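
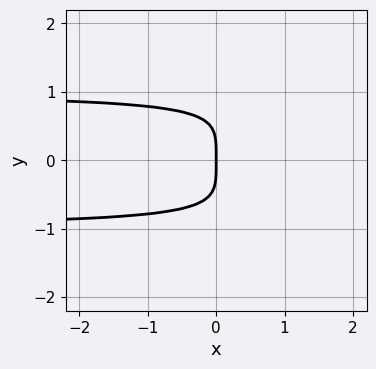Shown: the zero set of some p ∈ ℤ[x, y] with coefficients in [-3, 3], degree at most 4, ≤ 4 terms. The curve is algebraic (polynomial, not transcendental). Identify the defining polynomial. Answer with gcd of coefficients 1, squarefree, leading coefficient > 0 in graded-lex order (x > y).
y^4 - x*y^2 + x

First, the degree is 4 — a generic line meets the curve in up to 4 points.
Then, symmetries: mirror symmetry y ↦ −y ⇒ only even powers of y.
Next, against the integer gridlines: one y-axis crossing is at y = 0; it crosses the x-axis at the gridline x = 0.
Finally, solving for integer coefficients yields p as stated.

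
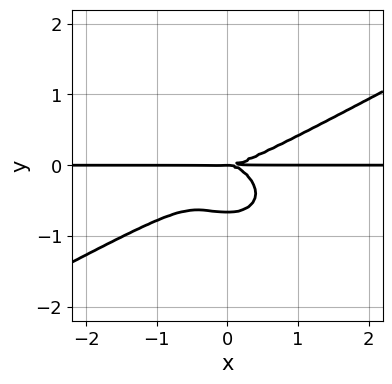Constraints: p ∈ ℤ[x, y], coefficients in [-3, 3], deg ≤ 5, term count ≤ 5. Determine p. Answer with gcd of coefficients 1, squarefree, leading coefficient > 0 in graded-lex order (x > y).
1. Degree: a generic line meets the curve in up to 4 points, so deg p = 4.
2. Checking where it meets the axes: the visible x-axis segment lies entirely on the curve; it meets the y-axis at y = 0 (among the integer gridlines).
3. Fitting integer coefficients to these (and the overall shape) gives p.

x^3*y - x^2*y^2 - 3*y^4 - 2*y^3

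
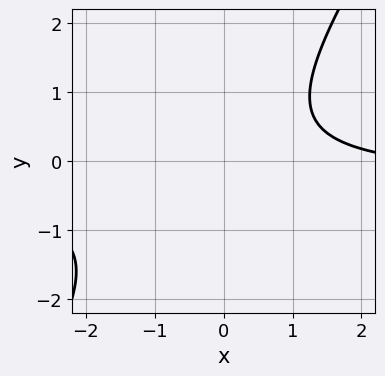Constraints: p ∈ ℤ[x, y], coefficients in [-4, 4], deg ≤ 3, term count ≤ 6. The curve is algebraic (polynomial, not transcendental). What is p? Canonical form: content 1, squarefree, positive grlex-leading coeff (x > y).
(a) deg p = 2. No degree-1 curve has this shape.
(b) From the visible intercepts: it misses every integer gridline on the x-axis; it misses every integer gridline on the y-axis.
(c) Fitting integer coefficients to these (and the overall shape) gives p.

3*x*y - 2*y^2 + x - 3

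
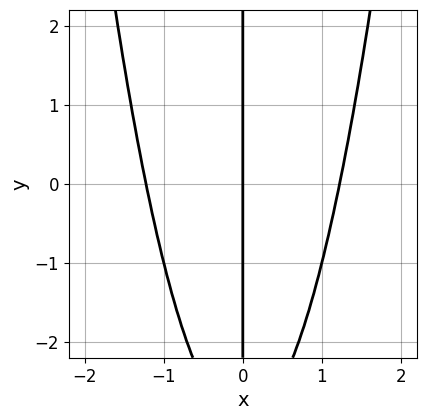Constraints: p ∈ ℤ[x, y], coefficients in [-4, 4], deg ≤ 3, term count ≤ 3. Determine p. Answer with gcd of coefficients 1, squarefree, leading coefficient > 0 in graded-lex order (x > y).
2*x^3 - x*y - 3*x

(a) deg p = 3. No degree-2 curve has this shape.
(b) Against the integer gridlines: one x-axis crossing is at x = 0; the visible y-axis segment lies entirely on the curve.
(c) Matching integer coefficients to the picture gives p.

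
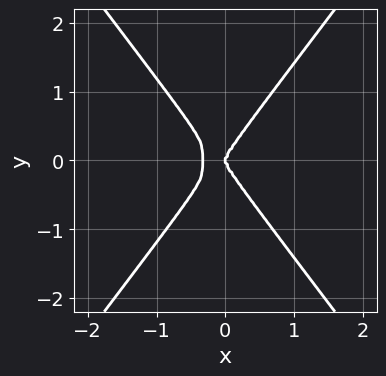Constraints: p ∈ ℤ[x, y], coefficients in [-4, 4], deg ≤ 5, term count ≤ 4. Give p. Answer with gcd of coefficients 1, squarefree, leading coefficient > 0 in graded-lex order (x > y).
(a) deg p = 4. A generic line meets the curve in up to 4 points.
(b) Symmetries: the y ↦ −y reflection is a symmetry, so y appears only in even powers.
(c) Checking where it meets the axes: it crosses the x-axis at the gridline x = 0; it meets the y-axis at y = 0 (among the integer gridlines).
(d) Together with the visible shape, these determine p as stated.

3*x^4 - y^4 + x^3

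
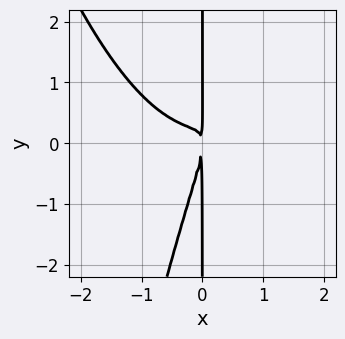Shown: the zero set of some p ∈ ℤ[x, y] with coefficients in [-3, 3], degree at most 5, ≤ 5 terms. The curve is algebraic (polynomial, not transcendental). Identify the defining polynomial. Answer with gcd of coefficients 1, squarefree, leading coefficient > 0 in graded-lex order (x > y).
2*x^4 - 3*x^2*y + x*y^2 + x^2

First, the degree is 4 — a generic line meets the curve in up to 4 points.
Next, from the axis intercepts and sections: every point of the y-axis in the box is on the curve.
Finally, together with the visible shape, these determine p as stated.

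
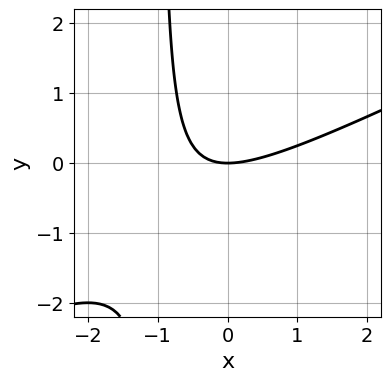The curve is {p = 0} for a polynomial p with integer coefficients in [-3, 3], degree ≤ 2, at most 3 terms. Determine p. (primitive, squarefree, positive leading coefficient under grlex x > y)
x^2 - 2*x*y - 2*y

First, the degree is 2 — a generic line meets the curve in up to 2 points.
Then, from the visible intercepts: one y-axis crossing is at y = 0; it crosses the x-axis at the gridline x = 0.
Finally, matching integer coefficients to the picture gives p.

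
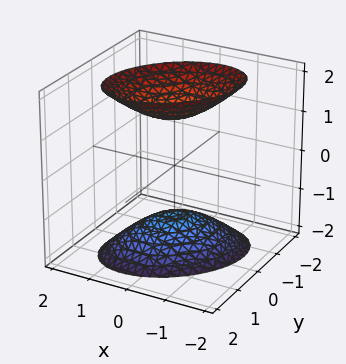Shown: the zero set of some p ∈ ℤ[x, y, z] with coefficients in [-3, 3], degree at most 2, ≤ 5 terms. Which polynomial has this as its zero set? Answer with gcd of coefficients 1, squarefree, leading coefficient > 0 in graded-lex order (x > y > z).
3*x^2 - 2*x*y + 3*y^2 - 2*z^2 + 3

The picture has 2 separate pieces.
deg p = 2.
From the axis intercepts and sections: the surface avoids every integer x-axis point in the box; it misses every integer gridline on the y-axis.
Together with the visible shape, these determine p as stated.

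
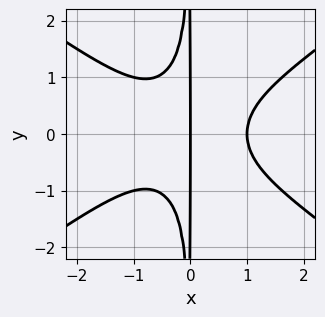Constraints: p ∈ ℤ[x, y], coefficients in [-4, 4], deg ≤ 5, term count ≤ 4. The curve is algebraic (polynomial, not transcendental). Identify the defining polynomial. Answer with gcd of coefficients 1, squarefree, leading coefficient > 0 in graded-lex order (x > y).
deg p = 4.
Symmetries: it's symmetric under y → −y, forcing even powers of y.
Observable constraints: the visible y-axis segment lies entirely on the curve; the x-axis gridline crossings are at x ∈ {0, 1}.
These observations pin down the coefficients.

x^4 - 2*x^2*y^2 - x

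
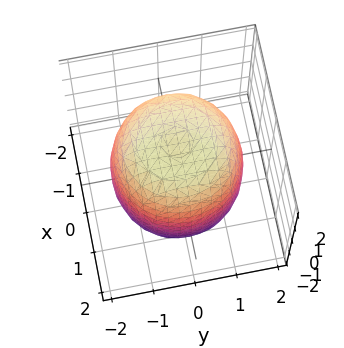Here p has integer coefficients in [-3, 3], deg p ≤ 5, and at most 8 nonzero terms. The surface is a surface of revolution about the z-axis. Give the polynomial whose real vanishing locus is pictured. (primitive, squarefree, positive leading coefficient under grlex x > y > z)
(a) Degree: the shape is more complex than any degree-3 surface, so deg p = 4.
(b) By symmetry, the surface is invariant under rotation about z: p = q(x² + y², z).
(c) Checking where it meets the axes: a circular section at z = -1 has radius between 1 and 2.
(d) Matching integer coefficients to the picture gives p.

x^4 + 2*x^2*y^2 + y^4 - x^2 - y^2 + z^2 - 3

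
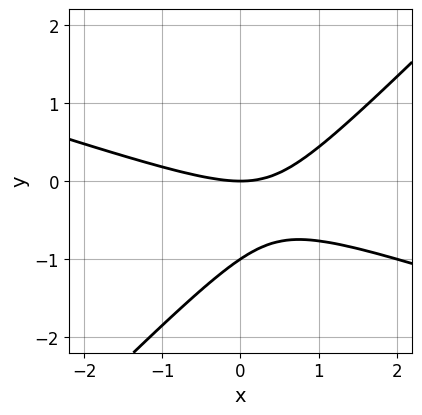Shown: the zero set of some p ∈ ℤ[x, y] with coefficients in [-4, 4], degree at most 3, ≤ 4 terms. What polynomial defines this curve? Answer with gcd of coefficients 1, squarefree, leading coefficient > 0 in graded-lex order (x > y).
1. deg p = 2. A generic line meets the curve in up to 2 points.
2. Against the integer gridlines: it meets the x-axis at x = 0 (among the integer gridlines); among the integer gridlines, it crosses the y-axis at y ∈ {-1, 0}.
3. These observations pin down the coefficients.

x^2 + 2*x*y - 3*y^2 - 3*y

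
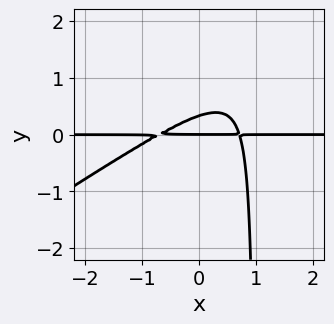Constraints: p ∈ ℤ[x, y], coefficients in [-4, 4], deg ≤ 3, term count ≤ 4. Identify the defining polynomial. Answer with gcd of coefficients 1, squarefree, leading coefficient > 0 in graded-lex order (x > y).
(a) Degree: a generic line meets the curve in up to 3 points, so deg p = 3.
(b) Observable constraints: it meets the y-axis at y = 0 (among the integer gridlines); the visible x-axis segment lies entirely on the curve.
(c) These observations pin down the coefficients.

2*x^2*y - 3*x*y^2 + 3*y^2 - y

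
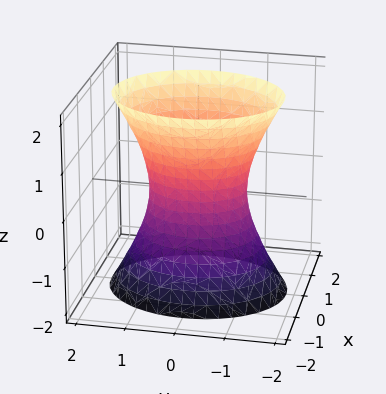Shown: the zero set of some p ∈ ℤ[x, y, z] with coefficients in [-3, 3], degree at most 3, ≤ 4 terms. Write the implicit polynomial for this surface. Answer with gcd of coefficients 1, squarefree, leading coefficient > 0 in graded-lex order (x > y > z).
3*x^2 + 2*y^2 - z^2 - 2

1. deg p = 2.
2. Symmetries: mirror symmetry z ↦ −z ⇒ only even powers of z; mirror symmetry y ↦ −y ⇒ only even powers of y; it's symmetric under x → −x, forcing even powers of x.
3. From the axis intercepts and sections: among the integer gridlines, it crosses the y-axis at y ∈ {-1, 1}; it misses every integer gridline on the z-axis.
4. Together with the visible shape, these determine p as stated.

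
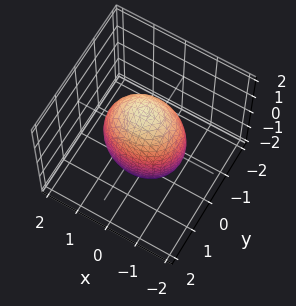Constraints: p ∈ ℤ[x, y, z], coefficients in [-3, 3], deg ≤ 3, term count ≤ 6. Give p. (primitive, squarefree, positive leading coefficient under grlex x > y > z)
2*x^2 + 3*y^2 + z^2 - 3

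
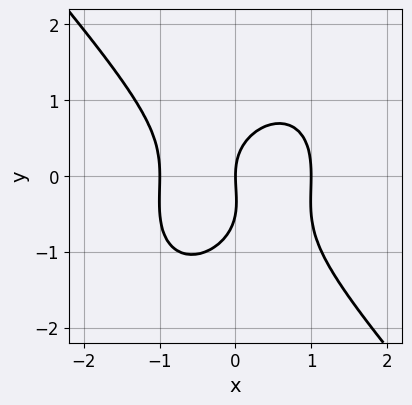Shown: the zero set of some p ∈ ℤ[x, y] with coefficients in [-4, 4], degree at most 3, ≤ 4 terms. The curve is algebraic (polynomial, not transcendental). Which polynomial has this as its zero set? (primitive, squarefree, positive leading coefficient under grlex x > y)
Degree: no degree-2 curve has this shape, so deg p = 3.
From the visible intercepts: among the integer gridlines, it crosses the x-axis at x ∈ {-1, 0, 1}; it meets the y-axis at y = 0 (among the integer gridlines).
Together with the visible shape, these determine p as stated.

3*x^3 + 2*y^3 + y^2 - 3*x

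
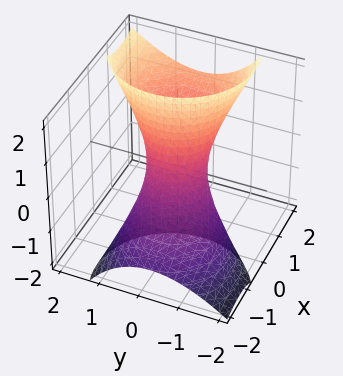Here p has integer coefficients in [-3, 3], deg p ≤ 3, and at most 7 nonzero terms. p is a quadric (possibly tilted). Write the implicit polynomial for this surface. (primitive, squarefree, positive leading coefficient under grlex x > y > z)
2*x^2 - 3*x*z + 2*y^2 - y*z - 1

1. The degree is 2 — the shape is more complex than any degree-1 surface.
2. Against the integer gridlines: it misses every integer gridline on the z-axis.
3. Putting this together gives p.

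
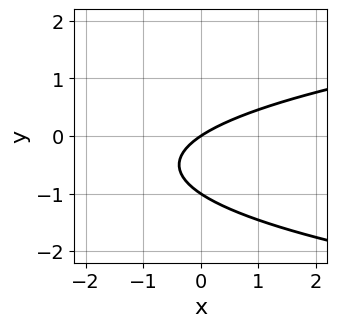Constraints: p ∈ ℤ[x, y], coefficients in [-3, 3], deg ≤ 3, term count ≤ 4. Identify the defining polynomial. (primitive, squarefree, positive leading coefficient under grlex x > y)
3*y^2 - 2*x + 3*y

1. Degree: a generic line meets the curve in up to 2 points, so deg p = 2.
2. Checking where it meets the axes: the y-axis gridline crossings are at y ∈ {-1, 0}; one x-axis crossing is at x = 0.
3. Solving for integer coefficients yields p as stated.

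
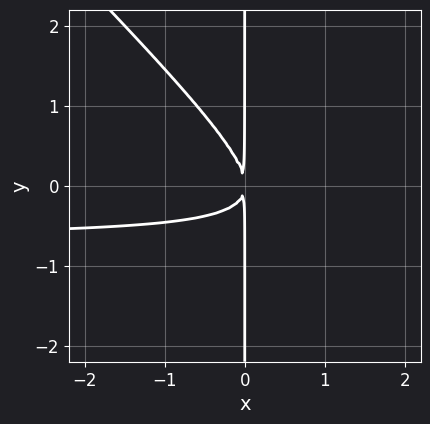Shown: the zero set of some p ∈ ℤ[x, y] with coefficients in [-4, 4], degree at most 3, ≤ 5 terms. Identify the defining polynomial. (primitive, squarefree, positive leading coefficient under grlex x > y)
First, degree: no degree-2 curve has this shape, so deg p = 3.
Then, against the integer gridlines: every point of the y-axis in the box is on the curve.
Finally, putting this together gives p.

3*x^2*y + 3*x*y^2 + 2*x^2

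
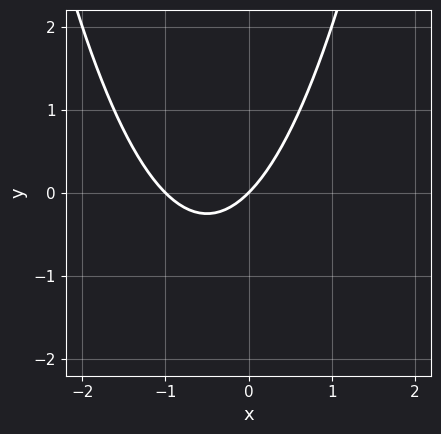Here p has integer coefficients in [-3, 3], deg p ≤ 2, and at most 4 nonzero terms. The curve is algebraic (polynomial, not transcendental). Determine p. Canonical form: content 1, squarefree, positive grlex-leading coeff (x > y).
1. Degree: a generic line meets the curve in up to 2 points, so deg p = 2.
2. Against the integer gridlines: the x-axis gridline crossings are at x ∈ {-1, 0}; it meets the y-axis at y = 0 (among the integer gridlines).
3. Matching integer coefficients to the picture gives p.

x^2 + x - y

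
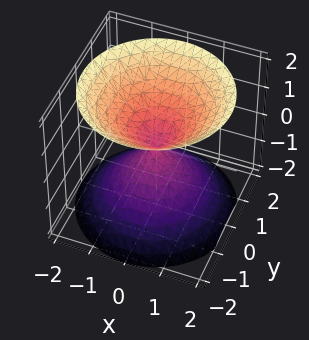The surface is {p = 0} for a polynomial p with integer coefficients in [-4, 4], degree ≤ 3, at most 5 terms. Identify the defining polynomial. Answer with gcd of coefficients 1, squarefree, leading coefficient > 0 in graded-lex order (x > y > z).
x^2 + y^2 - z^2

1. The picture has 2 separate pieces. They look like related sheets of one shape, so recover p as a whole.
2. deg p = 2. Two nappes meeting at a single point; a quadric.
3. Symmetries: it's symmetric under z → −z, forcing even powers of z; every cross-section ⟂ z is a circle, so x, y appear only via x² + y².
4. Checking where it meets the axes: one y-axis crossing is at y = 0; a circular section at z = 1 has radius exactly 1.
5. Together with the visible shape, these determine p as stated.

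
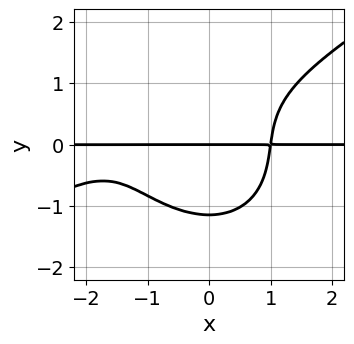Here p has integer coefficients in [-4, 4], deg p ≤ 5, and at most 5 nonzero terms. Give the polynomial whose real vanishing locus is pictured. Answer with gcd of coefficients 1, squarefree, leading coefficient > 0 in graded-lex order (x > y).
x^3*y - x^2*y^2 - 2*y^4 + 2*x^2*y - 3*y

(a) The degree is 4 — no degree-3 curve has this shape.
(b) Observable constraints: every point of the x-axis in the box is on the curve; one y-axis crossing is at y = 0.
(c) These observations pin down the coefficients.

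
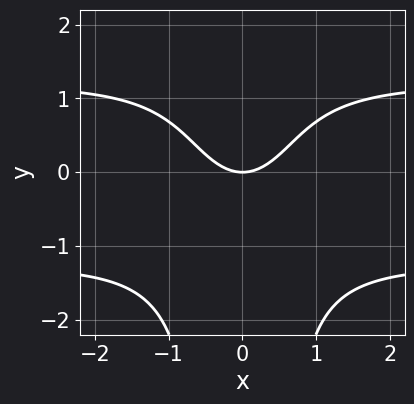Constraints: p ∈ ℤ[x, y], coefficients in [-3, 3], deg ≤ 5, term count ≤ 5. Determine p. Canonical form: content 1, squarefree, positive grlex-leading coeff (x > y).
1. The degree is 4 — a generic line meets the curve in up to 4 points.
2. Symmetries: the x ↦ −x reflection is a symmetry, so x appears only in even powers.
3. From the axis intercepts and sections: one x-axis crossing is at x = 0; it crosses the y-axis at the gridline y = 0.
4. These observations pin down the coefficients.

2*x^2*y^2 - 3*x^2 + 3*y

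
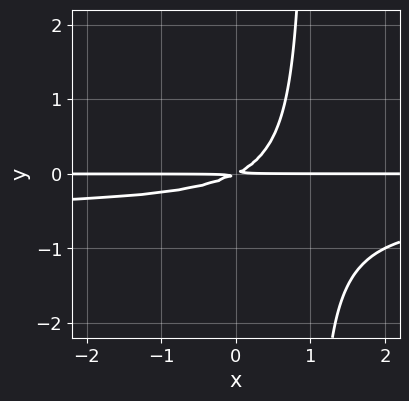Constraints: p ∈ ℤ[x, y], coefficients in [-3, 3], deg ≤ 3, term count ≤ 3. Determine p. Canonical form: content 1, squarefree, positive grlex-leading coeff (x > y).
1. Degree: a generic line meets the curve in up to 3 points, so deg p = 3.
2. From the visible intercepts: every point of the x-axis in the box is on the curve.
3. The integer polynomial consistent with all of this is the stated p.

2*x*y^2 + x*y - 2*y^2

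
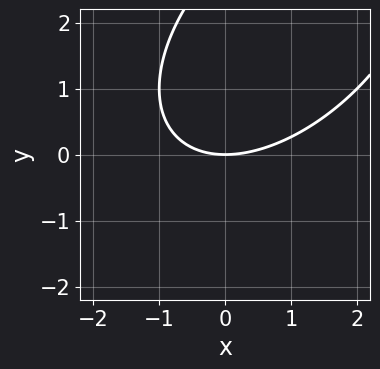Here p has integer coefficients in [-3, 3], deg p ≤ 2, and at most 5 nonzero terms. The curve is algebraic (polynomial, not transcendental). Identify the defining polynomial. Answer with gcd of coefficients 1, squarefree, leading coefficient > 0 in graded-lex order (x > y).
x^2 - x*y + y^2 - 3*y

1. Degree: the shape is more complex than any degree-1 curve, so deg p = 2.
2. Reading off the gridlines: one y-axis crossing is at y = 0; it crosses the x-axis at the gridline x = 0.
3. Fitting integer coefficients to these (and the overall shape) gives p.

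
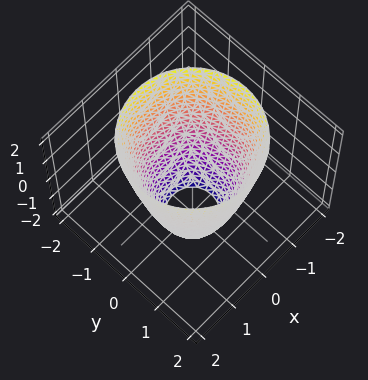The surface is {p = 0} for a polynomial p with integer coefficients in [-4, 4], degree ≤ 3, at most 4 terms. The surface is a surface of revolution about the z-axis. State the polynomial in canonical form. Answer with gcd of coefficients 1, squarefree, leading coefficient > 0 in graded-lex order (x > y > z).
2*x^2 + 2*y^2 - z - 3

The degree is 2 — a generic line meets the surface in up to 2 points.
By symmetry, every cross-section ⟂ z is a circle, so x, y appear only via x² + y².
Checking where it meets the axes: the surface avoids every integer z-axis point in the box; a circular section at z = -1 has radius exactly 1.
Together with the visible shape, these determine p as stated.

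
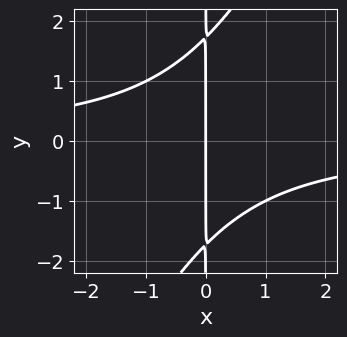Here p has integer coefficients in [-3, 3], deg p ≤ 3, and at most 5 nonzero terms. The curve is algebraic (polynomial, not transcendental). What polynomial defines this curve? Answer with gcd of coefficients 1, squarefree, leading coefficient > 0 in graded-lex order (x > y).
First, deg p = 3. The shape is more complex than any degree-2 curve.
Next, observable constraints: every point of the y-axis in the box is on the curve; it crosses the x-axis at the gridline x = 0.
Finally, matching integer coefficients to the picture gives p.

2*x^2*y - x*y^2 + 3*x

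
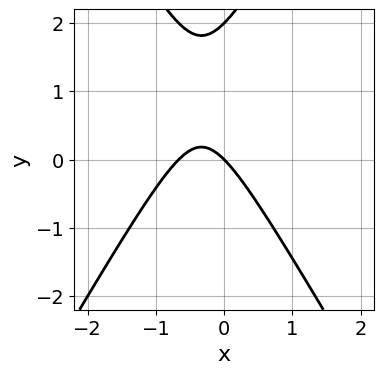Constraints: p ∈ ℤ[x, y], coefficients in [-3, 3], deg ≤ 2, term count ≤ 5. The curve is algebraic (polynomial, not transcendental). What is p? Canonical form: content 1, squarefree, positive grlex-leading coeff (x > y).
deg p = 2.
From the visible intercepts: one x-axis crossing is at x = 0; the y-axis gridline crossings are at y ∈ {0, 2}.
Solving for integer coefficients yields p as stated.

3*x^2 - y^2 + 2*x + 2*y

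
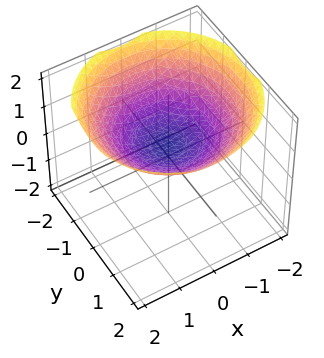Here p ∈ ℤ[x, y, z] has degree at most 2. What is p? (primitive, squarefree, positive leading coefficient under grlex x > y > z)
(a) deg p = 2. The shape is more complex than any degree-1 surface.
(b) Symmetries: the surface is invariant under rotation about z: p = q(x² + y², z).
(c) Observable constraints: no y-intercept at any integer in the box; a circular section at z = 1 has radius between 1 and 2.
(d) Fitting integer coefficients to these (and the overall shape) gives p.

x^2 + y^2 - 3*z + 1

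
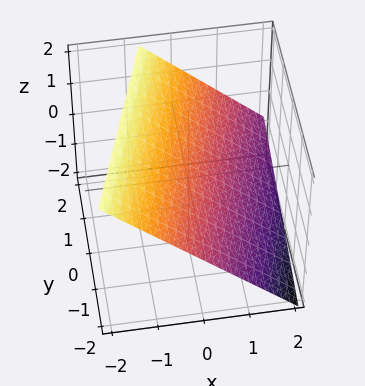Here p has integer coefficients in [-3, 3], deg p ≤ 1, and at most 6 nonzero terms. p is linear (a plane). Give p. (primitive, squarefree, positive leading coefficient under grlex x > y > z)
Degree: the surface is flat (a plane), so deg p = 1.
From the visible intercepts: one y-axis crossing is at y = -2.
Fitting integer coefficients to these (and the overall shape) gives p.

3*x - y + 3*z - 2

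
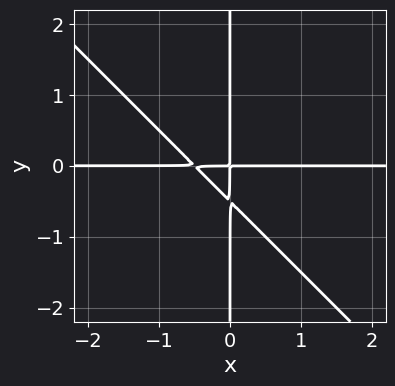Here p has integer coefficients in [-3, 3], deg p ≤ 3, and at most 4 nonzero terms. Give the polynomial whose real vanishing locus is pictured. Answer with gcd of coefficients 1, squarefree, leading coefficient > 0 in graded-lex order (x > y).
(a) deg p = 3. The shape is more complex than any degree-2 curve.
(b) From the visible intercepts: the visible y-axis segment lies entirely on the curve; the visible x-axis segment lies entirely on the curve.
(c) Solving for integer coefficients yields p as stated.

2*x^2*y + 2*x*y^2 + x*y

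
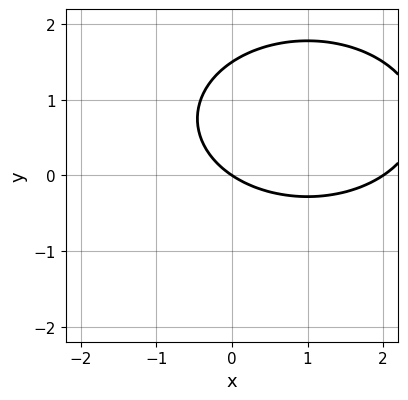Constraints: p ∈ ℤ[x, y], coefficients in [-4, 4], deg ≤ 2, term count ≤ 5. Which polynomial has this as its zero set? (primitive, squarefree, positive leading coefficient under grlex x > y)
x^2 + 2*y^2 - 2*x - 3*y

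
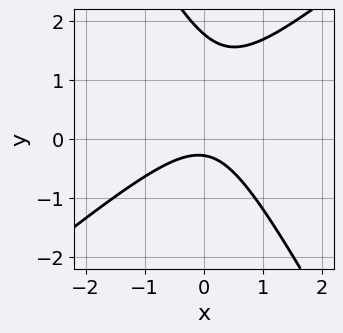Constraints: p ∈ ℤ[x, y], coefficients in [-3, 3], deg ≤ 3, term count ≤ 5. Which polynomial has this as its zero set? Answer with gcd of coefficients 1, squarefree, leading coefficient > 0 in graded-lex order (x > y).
3*x^2 - 2*x*y - 2*y^2 + 3*y + 1

First, degree: no degree-1 curve has this shape, so deg p = 2.
Next, from the visible intercepts: no x-intercept at any integer in the box.
Finally, matching integer coefficients to the picture gives p.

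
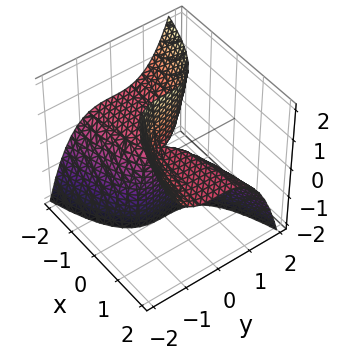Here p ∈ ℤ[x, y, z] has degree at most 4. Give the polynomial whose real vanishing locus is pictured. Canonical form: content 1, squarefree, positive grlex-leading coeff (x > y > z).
First, deg p = 3. A generic line meets the surface in up to 3 points.
Then, against the integer gridlines: it meets the y-axis at y = 0 (among the integer gridlines); one x-axis crossing is at x = 0; every point of the z-axis in the box is on the surface.
Finally, the integer polynomial consistent with all of this is the stated p.

2*y^3 + 3*x*z - x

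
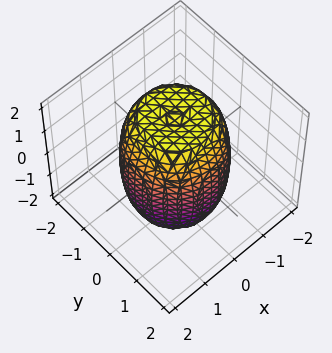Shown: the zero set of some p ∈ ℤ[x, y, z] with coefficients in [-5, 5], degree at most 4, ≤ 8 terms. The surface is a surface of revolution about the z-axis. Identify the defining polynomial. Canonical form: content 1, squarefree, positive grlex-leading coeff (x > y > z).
Degree: a generic line meets the surface in up to 4 points, so deg p = 4.
Symmetries: rotational symmetry about the z-axis ⇒ p depends on x, y only through x² + y².
Against the integer gridlines: a circular section at z = 0 has radius between 1 and 2.
Solving for integer coefficients yields p as stated.

2*x^4 + 4*x^2*y^2 + 2*y^4 - 2*x^2 - 2*y^2 + z^2 - 3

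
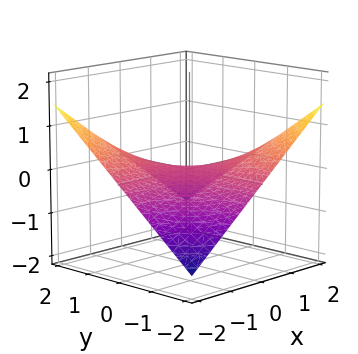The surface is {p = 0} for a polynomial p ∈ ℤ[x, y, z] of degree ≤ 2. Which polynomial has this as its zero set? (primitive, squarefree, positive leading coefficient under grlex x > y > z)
1. Degree: a saddle surface; a quadric, so deg p = 2.
2. Reading off the gridlines: the visible x-axis segment lies entirely on the surface; one z-axis crossing is at z = 0; the visible y-axis segment lies entirely on the surface.
3. The integer polynomial consistent with all of this is the stated p.

x*y + 3*z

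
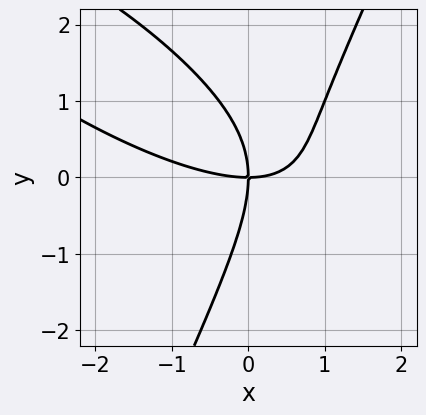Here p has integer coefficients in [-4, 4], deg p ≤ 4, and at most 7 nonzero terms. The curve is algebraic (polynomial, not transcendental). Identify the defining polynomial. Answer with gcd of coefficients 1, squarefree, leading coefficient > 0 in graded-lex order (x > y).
(a) deg p = 3. No degree-2 curve has this shape.
(b) Checking where it meets the axes: it meets the x-axis at x = 0 (among the integer gridlines); it meets the y-axis at y = 0 (among the integer gridlines).
(c) Matching integer coefficients to the picture gives p.

x^3 + 2*x^2*y + x*y^2 - y^3 - 3*x*y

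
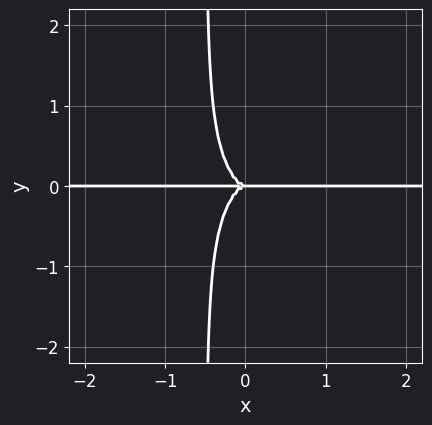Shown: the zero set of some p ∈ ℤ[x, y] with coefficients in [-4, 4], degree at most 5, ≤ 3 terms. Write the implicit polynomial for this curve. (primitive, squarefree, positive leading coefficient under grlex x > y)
deg p = 4. The shape is more complex than any degree-3 curve.
From the axis intercepts and sections: one y-axis crossing is at y = 0; the visible x-axis segment lies entirely on the curve.
These observations pin down the coefficients.

3*x^3*y + 2*x*y^3 + y^3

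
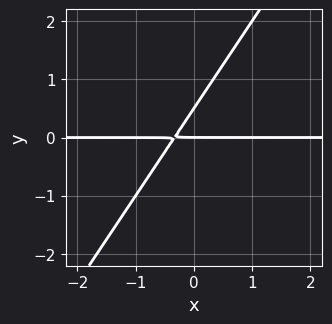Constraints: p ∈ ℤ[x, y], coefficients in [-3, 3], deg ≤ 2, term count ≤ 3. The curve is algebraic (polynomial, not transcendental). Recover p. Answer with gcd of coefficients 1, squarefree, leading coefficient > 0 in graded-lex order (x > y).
Degree: a generic line meets the curve in up to 2 points, so deg p = 2.
Checking where it meets the axes: one y-axis crossing is at y = 0; every point of the x-axis in the box is on the curve.
These observations pin down the coefficients.

3*x*y - 2*y^2 + y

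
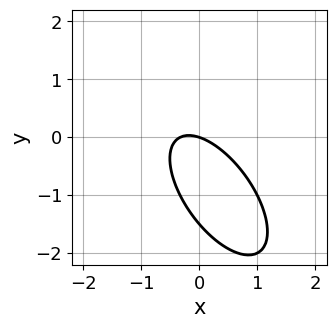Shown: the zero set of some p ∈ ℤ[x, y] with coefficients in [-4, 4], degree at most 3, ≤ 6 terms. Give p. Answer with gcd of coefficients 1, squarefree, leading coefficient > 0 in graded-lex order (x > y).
1. The degree is 2 — no degree-1 curve has this shape.
2. Reading off the gridlines: it meets the y-axis at y = 0 (among the integer gridlines); one x-axis crossing is at x = 0.
3. Putting this together gives p.

3*x^2 + 3*x*y + 2*y^2 + x + 3*y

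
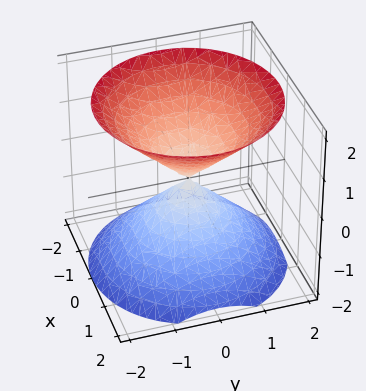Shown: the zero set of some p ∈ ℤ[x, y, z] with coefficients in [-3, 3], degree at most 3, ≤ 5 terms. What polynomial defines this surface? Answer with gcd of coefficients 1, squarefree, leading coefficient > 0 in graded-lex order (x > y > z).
The picture has 2 separate pieces. They look like related sheets of one shape, so recover p as a whole.
deg p = 2. Two nappes meeting at a single point; a quadric.
Symmetries: the surface is invariant under rotation about z: p = q(x² + y², z); it's symmetric under z → −z, forcing even powers of z.
From the visible intercepts: one z-axis crossing is at z = 0; it crosses the y-axis at the gridline y = 0.
The integer polynomial consistent with all of this is the stated p.

x^2 + y^2 - z^2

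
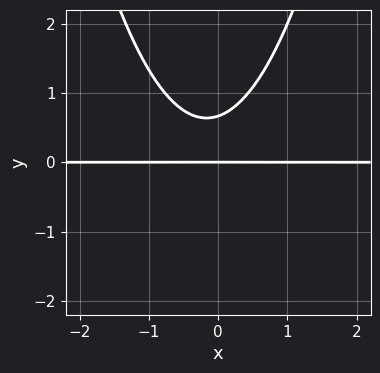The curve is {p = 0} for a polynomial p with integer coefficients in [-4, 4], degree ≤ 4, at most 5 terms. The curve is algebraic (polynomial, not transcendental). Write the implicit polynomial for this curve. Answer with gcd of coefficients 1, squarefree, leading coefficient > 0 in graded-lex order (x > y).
The degree is 3 — no degree-2 curve has this shape.
Checking where it meets the axes: the visible x-axis segment lies entirely on the curve; it meets the y-axis at y = 0 (among the integer gridlines).
The integer polynomial consistent with all of this is the stated p.

3*x^2*y + x*y - 3*y^2 + 2*y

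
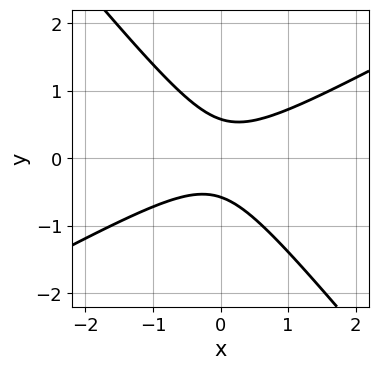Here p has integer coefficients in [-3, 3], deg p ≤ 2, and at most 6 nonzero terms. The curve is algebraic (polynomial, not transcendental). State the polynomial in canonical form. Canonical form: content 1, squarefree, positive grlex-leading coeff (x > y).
2*x^2 - 2*x*y - 3*y^2 + 1

First, deg p = 2.
Then, observable constraints: it misses every integer gridline on the x-axis.
Finally, putting this together gives p.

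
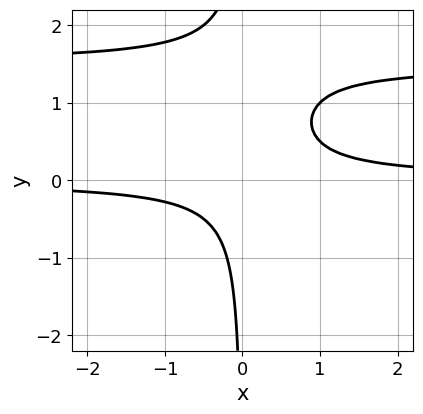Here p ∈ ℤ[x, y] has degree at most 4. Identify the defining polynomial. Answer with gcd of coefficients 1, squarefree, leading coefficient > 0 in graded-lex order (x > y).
2*x*y^2 - 3*x*y + 1

(a) deg p = 3. The shape is more complex than any degree-2 curve.
(b) Observable constraints: no y-intercept at any integer in the box; the curve avoids every integer x-axis point in the box.
(c) Assembling these constraints gives the stated polynomial.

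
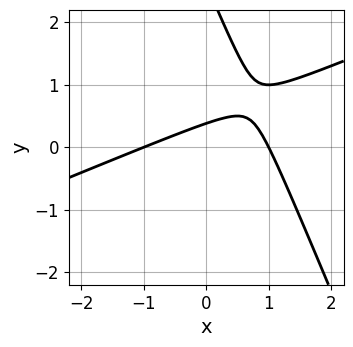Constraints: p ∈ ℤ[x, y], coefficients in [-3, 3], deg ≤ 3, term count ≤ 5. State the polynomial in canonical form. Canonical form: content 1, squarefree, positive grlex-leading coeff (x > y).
x^2 - 2*x*y - y^2 + 3*y - 1

First, deg p = 2. No degree-1 curve has this shape.
Then, checking where it meets the axes: among the integer gridlines, it crosses the x-axis at x ∈ {-1, 1}.
Finally, the integer polynomial consistent with all of this is the stated p.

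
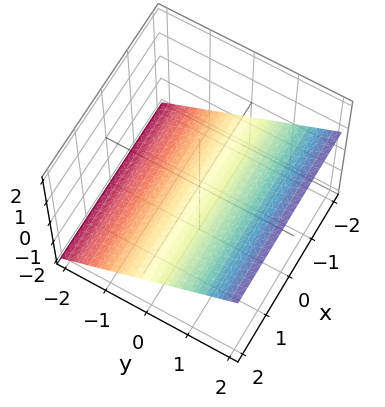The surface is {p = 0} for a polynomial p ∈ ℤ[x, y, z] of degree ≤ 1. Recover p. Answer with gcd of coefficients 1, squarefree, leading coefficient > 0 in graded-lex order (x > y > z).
2*y - 3*z - 2

First, deg p = 1. Every cross-section is a straight line — this is a plane.
Next, reading off the gridlines: the surface avoids every integer x-axis point in the box; one y-axis crossing is at y = 1.
Finally, matching integer coefficients to the picture gives p.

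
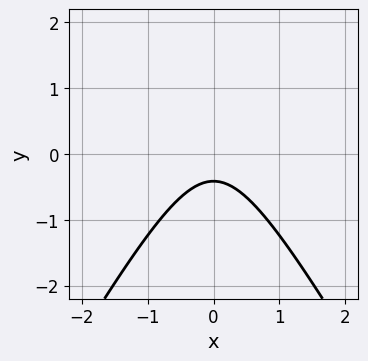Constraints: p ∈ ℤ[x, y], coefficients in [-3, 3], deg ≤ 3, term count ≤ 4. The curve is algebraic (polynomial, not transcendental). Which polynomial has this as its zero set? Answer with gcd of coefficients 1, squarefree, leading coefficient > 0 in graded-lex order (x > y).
The degree is 2 — a generic line meets the curve in up to 2 points.
Symmetries: mirror symmetry x ↦ −x ⇒ only even powers of x.
Observable constraints: no x-intercept at any integer in the box.
Solving for integer coefficients yields p as stated.

3*x^2 - y^2 + 2*y + 1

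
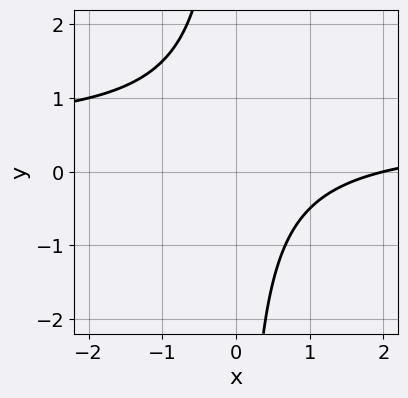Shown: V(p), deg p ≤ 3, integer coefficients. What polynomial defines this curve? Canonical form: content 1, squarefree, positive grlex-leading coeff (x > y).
First, deg p = 2. No degree-1 curve has this shape.
Next, observable constraints: one x-axis crossing is at x = 2; no y-intercept at any integer in the box.
Finally, putting this together gives p.

2*x*y - x + 2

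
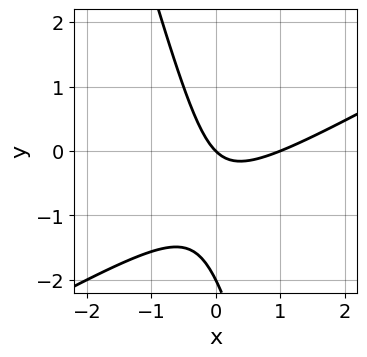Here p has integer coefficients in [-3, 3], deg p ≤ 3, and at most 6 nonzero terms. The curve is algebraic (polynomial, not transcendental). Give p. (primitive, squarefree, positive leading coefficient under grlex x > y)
1. Degree: a generic line meets the curve in up to 2 points, so deg p = 2.
2. Reading off the gridlines: the y-axis gridline crossings are at y ∈ {-2, 0}; among the integer gridlines, it crosses the x-axis at x ∈ {0, 1}.
3. Solving for integer coefficients yields p as stated.

2*x^2 - 3*x*y - y^2 - 2*x - 2*y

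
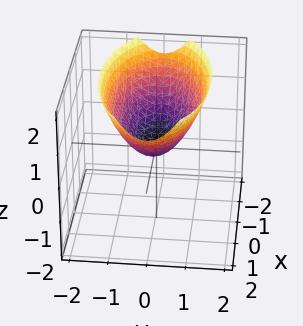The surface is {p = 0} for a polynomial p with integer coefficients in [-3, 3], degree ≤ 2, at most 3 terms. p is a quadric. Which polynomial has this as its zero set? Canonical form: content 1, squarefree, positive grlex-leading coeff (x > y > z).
x^2 + 3*y^2 - 3*z

1. deg p = 2.
2. Symmetries: mirror symmetry x ↦ −x ⇒ only even powers of x; it's symmetric under y → −y, forcing even powers of y.
3. Checking where it meets the axes: it meets the y-axis at y = 0 (among the integer gridlines); one z-axis crossing is at z = 0.
4. Matching integer coefficients to the picture gives p.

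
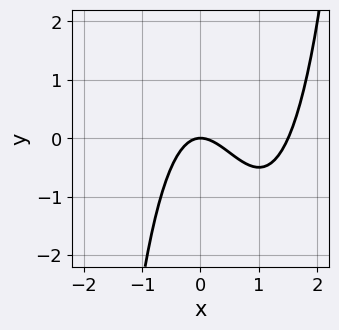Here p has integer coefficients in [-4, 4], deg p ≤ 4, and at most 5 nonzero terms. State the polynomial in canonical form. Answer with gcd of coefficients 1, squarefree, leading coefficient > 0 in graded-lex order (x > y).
1. deg p = 3. No degree-2 curve has this shape.
2. Reading off the gridlines: one y-axis crossing is at y = 0; one x-axis crossing is at x = 0.
3. Solving for integer coefficients yields p as stated.

2*x^3 - 3*x^2 - 2*y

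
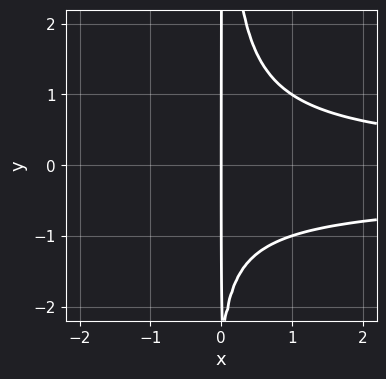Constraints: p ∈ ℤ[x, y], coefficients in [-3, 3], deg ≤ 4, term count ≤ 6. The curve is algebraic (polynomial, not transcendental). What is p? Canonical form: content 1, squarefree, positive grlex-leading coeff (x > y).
3*x^2*y^2 + x^2*y - x*y - 3*x

First, deg p = 4. No degree-3 curve has this shape.
Then, against the integer gridlines: it crosses the x-axis at the gridline x = 0; every point of the y-axis in the box is on the curve.
Finally, solving for integer coefficients yields p as stated.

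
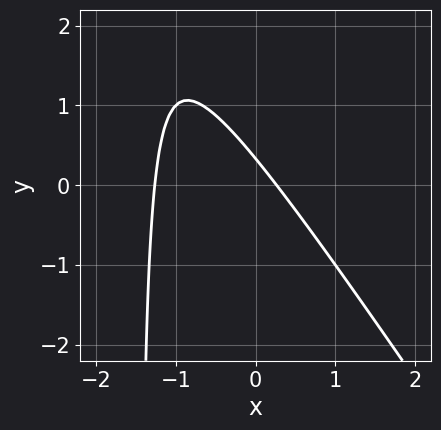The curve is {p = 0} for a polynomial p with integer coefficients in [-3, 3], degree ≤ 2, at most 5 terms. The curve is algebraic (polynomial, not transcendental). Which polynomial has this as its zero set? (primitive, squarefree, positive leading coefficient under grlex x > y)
1. Degree: a generic line meets the curve in up to 2 points, so deg p = 2.
2. The integer polynomial consistent with all of this is the stated p.

3*x^2 + 2*x*y + 3*x + 3*y - 1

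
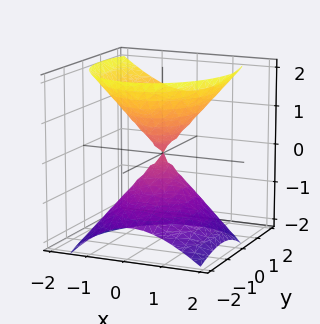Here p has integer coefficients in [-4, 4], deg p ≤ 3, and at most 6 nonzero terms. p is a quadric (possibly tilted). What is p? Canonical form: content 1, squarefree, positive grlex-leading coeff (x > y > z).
The picture has 2 separate pieces.
Degree: the shape is more complex than any degree-1 surface, so deg p = 2.
Observable constraints: one z-axis crossing is at z = 0; one y-axis crossing is at y = 0; one x-axis crossing is at x = 0.
The integer polynomial consistent with all of this is the stated p.

3*x^2 + x*z + 2*y^2 - 2*y*z - 2*z^2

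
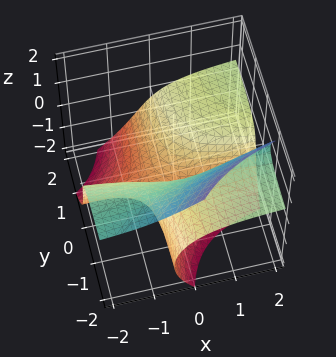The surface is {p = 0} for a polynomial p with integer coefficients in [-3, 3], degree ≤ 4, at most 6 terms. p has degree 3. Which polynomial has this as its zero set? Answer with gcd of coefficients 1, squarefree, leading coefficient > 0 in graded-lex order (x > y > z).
2*x*y*z + z^3 - 2*x*y + 2*y*z + 1

(a) deg p = 3. A generic line meets the surface in up to 3 points.
(b) Against the integer gridlines: no y-intercept at any integer in the box; it misses every integer gridline on the x-axis; it crosses the z-axis at the gridline z = -1.
(c) Fitting integer coefficients to these (and the overall shape) gives p.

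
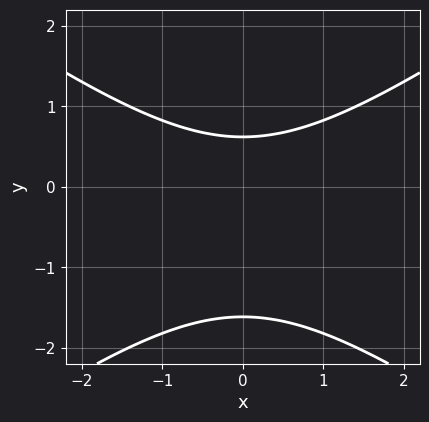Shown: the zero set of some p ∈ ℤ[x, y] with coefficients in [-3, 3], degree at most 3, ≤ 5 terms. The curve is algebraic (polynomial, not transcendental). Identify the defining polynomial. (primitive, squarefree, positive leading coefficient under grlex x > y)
x^2 - 2*y^2 - 2*y + 2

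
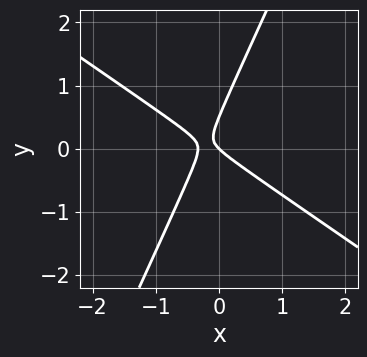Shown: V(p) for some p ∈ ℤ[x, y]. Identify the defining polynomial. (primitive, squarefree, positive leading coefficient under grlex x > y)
3*x^2 + 3*x*y - 2*y^2 + x + y

First, the degree is 2 — a generic line meets the curve in up to 2 points.
Next, against the integer gridlines: one y-axis crossing is at y = 0; one x-axis crossing is at x = 0.
Finally, assembling these constraints gives the stated polynomial.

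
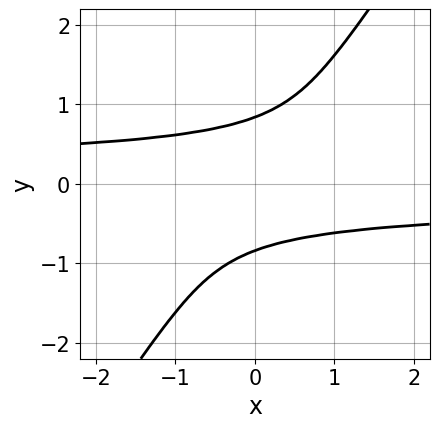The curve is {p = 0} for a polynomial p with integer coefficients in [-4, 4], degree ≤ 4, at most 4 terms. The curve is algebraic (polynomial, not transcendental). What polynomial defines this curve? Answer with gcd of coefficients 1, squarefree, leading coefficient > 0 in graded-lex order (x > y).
3*x*y^3 - 2*y^4 + 1

1. Degree: the shape is more complex than any degree-3 curve, so deg p = 4.
2. From the visible intercepts: no x-intercept at any integer in the box.
3. Together with the visible shape, these determine p as stated.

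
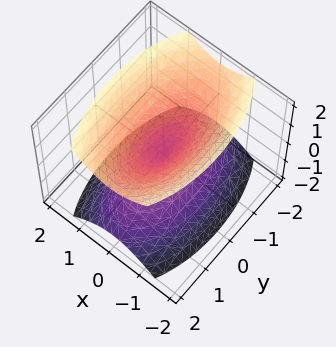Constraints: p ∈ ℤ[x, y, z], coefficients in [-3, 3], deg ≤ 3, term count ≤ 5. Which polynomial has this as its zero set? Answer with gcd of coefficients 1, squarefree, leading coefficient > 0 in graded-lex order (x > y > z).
3*x^2 + y^2 - 2*z^2

1. There are 2 components.
2. deg p = 2.
3. Symmetries: the x ↦ −x reflection is a symmetry, so x appears only in even powers; the z ↦ −z reflection is a symmetry, so z appears only in even powers; mirror symmetry y ↦ −y ⇒ only even powers of y.
4. From the visible intercepts: it meets the y-axis at y = 0 (among the integer gridlines); one z-axis crossing is at z = 0; it meets the x-axis at x = 0 (among the integer gridlines).
5. Matching integer coefficients to the picture gives p.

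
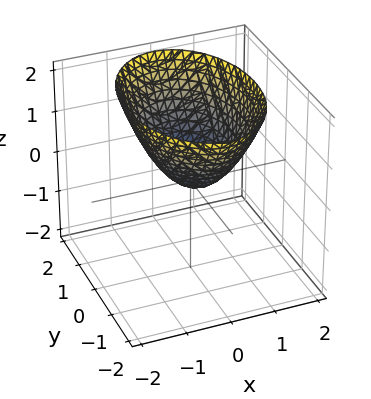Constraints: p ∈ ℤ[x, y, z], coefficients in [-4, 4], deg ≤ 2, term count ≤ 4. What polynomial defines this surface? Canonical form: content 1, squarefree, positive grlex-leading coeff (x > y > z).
1. deg p = 2. A paraboloid; a quadric.
2. Symmetries: the x ↦ −x reflection is a symmetry, so x appears only in even powers; mirror symmetry y ↦ −y ⇒ only even powers of y.
3. Observable constraints: it crosses the y-axis at the gridline y = 0; it meets the x-axis at x = 0 (among the integer gridlines); it crosses the z-axis at the gridline z = 0.
4. Assembling these constraints gives the stated polynomial.

2*x^2 + y^2 - 2*z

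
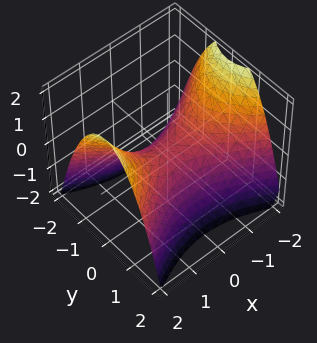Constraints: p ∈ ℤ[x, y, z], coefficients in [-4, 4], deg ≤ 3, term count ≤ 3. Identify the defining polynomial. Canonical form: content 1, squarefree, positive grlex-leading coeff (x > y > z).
First, degree: a hyperbolic paraboloid; a quadric, so deg p = 2.
Next, symmetries: the y ↦ −y reflection is a symmetry, so y appears only in even powers; the x ↦ −x reflection is a symmetry, so x appears only in even powers.
Then, from the visible intercepts: it crosses the x-axis at the gridline x = 0; it meets the z-axis at z = 0 (among the integer gridlines).
Finally, together with the visible shape, these determine p as stated.

x^2 - 2*y^2 - 2*z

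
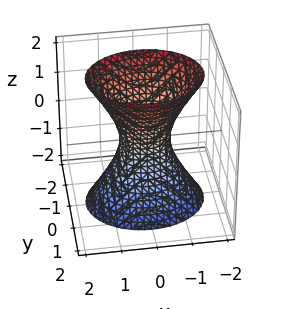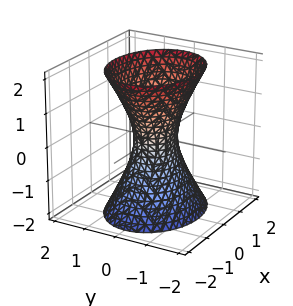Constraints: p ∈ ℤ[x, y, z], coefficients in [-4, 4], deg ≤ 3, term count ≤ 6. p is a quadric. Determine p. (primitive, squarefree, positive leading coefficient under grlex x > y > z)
2*x^2 + 3*y^2 - z^2 - 1

1. deg p = 2. One connected sheet with a waist; a quadric.
2. Symmetries: it's symmetric under x → −x, forcing even powers of x; mirror symmetry y ↦ −y ⇒ only even powers of y; mirror symmetry z ↦ −z ⇒ only even powers of z.
3. Checking where it meets the axes: no z-intercept at any integer in the box.
4. Solving for integer coefficients yields p as stated.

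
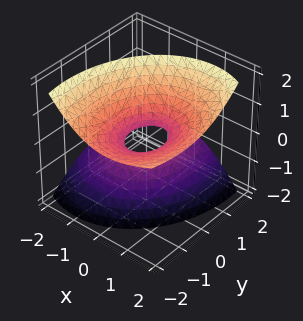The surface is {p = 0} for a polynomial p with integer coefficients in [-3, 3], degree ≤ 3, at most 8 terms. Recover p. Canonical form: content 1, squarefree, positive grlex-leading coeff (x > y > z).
3*x^2 - 3*x*z + 2*y^2 + 3*y*z - 3*z^2 - 1

deg p = 2. A generic line meets the surface in up to 2 points.
Reading off the gridlines: the surface avoids every integer z-axis point in the box.
Solving for integer coefficients yields p as stated.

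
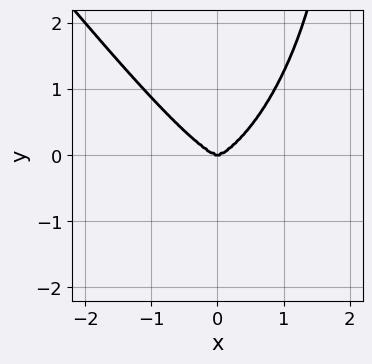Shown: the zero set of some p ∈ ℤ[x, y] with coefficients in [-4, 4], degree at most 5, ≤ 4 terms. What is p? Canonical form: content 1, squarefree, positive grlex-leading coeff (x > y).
First, deg p = 4.
Next, from the axis intercepts and sections: it crosses the x-axis at the gridline x = 0; it crosses the y-axis at the gridline y = 0.
Finally, the integer polynomial consistent with all of this is the stated p.

2*x^4 + x*y^3 - 2*y^3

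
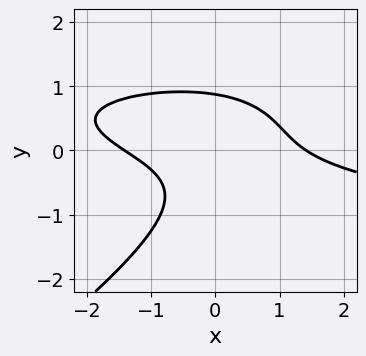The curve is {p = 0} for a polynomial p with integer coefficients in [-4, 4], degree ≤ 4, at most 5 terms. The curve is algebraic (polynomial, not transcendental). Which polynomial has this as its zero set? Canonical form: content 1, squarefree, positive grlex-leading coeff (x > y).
(a) The degree is 3 — no degree-2 curve has this shape.
(b) Solving for integer coefficients yields p as stated.

2*x*y^2 - 3*y^3 - x^2 - 3*x*y + 2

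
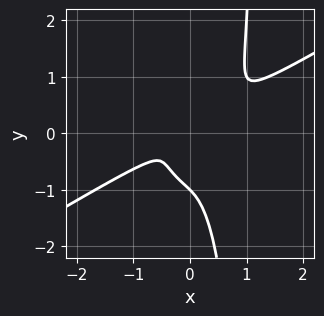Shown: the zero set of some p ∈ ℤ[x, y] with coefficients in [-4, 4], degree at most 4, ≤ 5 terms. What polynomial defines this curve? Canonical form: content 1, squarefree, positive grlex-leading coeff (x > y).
(a) deg p = 4. The shape is more complex than any degree-3 curve.
(b) From the visible intercepts: one y-axis crossing is at y = -1.
(c) Together with the visible shape, these determine p as stated.

2*x^4 - 3*x^3*y - x*y^3 + y^3 + y^2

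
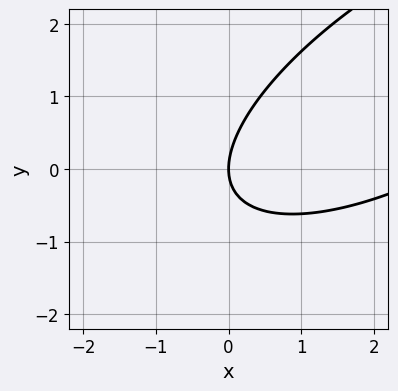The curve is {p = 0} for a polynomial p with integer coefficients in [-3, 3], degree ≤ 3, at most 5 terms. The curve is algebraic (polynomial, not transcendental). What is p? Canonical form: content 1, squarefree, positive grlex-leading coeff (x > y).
x^2 - 2*x*y + 2*y^2 - 3*x

Degree: no degree-1 curve has this shape, so deg p = 2.
Reading off the gridlines: it crosses the x-axis at the gridline x = 0; one y-axis crossing is at y = 0.
Together with the visible shape, these determine p as stated.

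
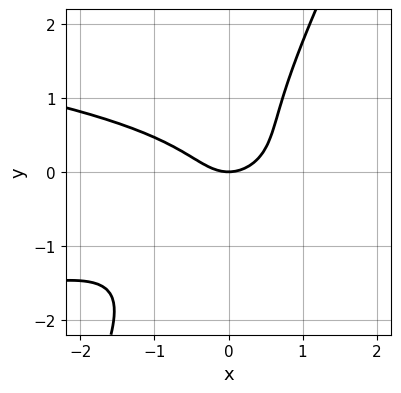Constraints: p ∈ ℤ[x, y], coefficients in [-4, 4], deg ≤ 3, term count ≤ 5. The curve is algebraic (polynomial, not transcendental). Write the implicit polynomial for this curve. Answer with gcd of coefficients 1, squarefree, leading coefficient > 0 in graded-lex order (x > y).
First, the degree is 3 — no degree-2 curve has this shape.
Next, checking where it meets the axes: it meets the x-axis at x = 0 (among the integer gridlines); it meets the y-axis at y = 0 (among the integer gridlines).
Finally, assembling these constraints gives the stated polynomial.

2*x*y^2 - y^3 + x^2 - y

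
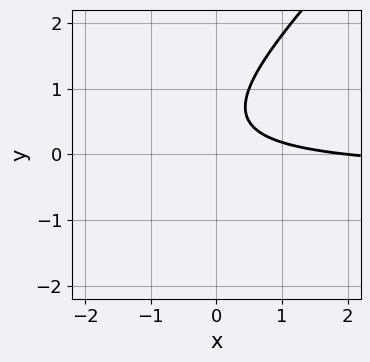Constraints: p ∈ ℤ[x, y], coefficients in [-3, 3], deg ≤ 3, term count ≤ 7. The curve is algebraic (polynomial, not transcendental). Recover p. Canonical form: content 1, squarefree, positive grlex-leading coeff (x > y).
1. The degree is 2 — the shape is more complex than any degree-1 curve.
2. Against the integer gridlines: the curve avoids every integer y-axis point in the box; one x-axis crossing is at x = 2.
3. Together with the visible shape, these determine p as stated.

3*x*y - 3*y^2 + x + 3*y - 2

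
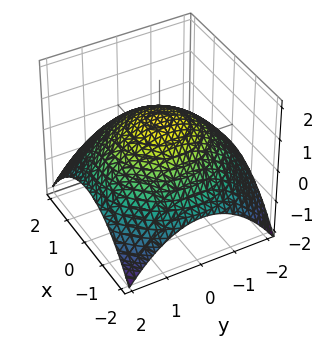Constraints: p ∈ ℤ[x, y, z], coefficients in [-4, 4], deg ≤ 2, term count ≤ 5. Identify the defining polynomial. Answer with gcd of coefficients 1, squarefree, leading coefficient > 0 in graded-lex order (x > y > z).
x^2 + y^2 + 3*z - 3

First, deg p = 2. The shape is more complex than any degree-1 surface.
Then, symmetries: rotational symmetry about the z-axis ⇒ p depends on x, y only through x² + y².
Then, from the axis intercepts and sections: a circular section at z = 0 has radius between 1 and 2; it crosses the z-axis at the gridline z = 1.
Finally, together with the visible shape, these determine p as stated.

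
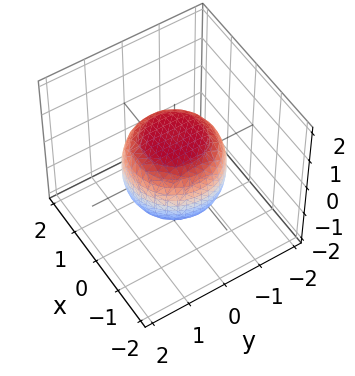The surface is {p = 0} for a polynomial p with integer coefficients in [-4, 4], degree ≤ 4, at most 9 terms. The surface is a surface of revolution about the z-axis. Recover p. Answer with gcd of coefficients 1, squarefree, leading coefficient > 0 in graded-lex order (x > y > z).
2*x^4 + 4*x^2*y^2 + 2*y^4 - x^2 - y^2 + 3*z^2 - 3

First, deg p = 4.
Then, symmetries: rotational symmetry about the z-axis ⇒ p depends on x, y only through x² + y².
Then, observable constraints: a circular section at z = -1 has radius between 0 and 1; among the integer gridlines, it crosses the z-axis at z ∈ {-1, 1}.
Finally, together with the visible shape, these determine p as stated.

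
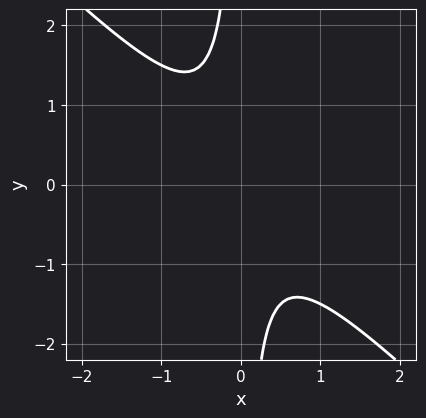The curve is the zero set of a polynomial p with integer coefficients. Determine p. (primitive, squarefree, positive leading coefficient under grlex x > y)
deg p = 2. A generic line meets the curve in up to 2 points.
Against the integer gridlines: no x-intercept at any integer in the box; it misses every integer gridline on the y-axis.
Matching integer coefficients to the picture gives p.

2*x^2 + 2*x*y + 1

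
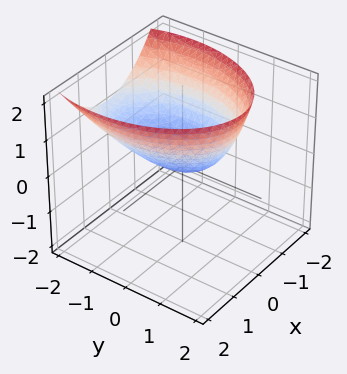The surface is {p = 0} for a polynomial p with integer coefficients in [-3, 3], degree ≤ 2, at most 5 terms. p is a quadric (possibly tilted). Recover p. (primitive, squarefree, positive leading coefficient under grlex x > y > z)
2*x^2 + y^2 + y*z - 3*z

First, the degree is 2 — the shape is more complex than any degree-1 surface.
Next, from the visible intercepts: one z-axis crossing is at z = 0; one x-axis crossing is at x = 0.
Finally, putting this together gives p.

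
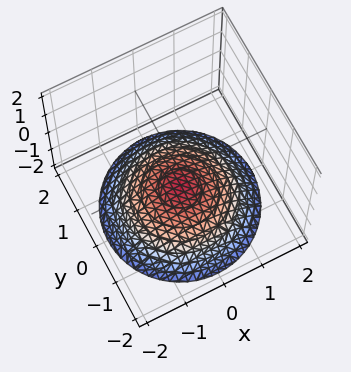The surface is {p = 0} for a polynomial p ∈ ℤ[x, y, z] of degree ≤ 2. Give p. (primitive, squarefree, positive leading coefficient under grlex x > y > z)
x^2 + y^2 + 3*z + 3

1. Degree: no degree-1 surface has this shape, so deg p = 2.
2. By symmetry, every cross-section ⟂ z is a circle, so x, y appear only via x² + y².
3. Observable constraints: the surface avoids every integer y-axis point in the box; one z-axis crossing is at z = -1; a circular section at z = -2 has radius between 1 and 2.
4. Assembling these constraints gives the stated polynomial.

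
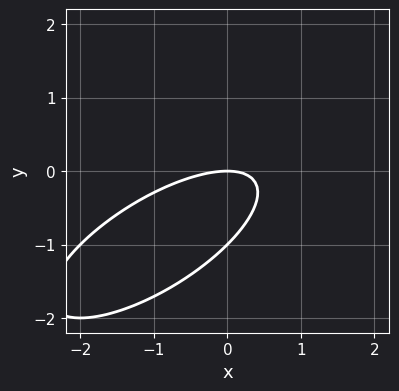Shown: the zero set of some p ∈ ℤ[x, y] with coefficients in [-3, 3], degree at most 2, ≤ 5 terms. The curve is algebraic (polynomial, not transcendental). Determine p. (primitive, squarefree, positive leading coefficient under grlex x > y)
1. Degree: a generic line meets the curve in up to 2 points, so deg p = 2.
2. Checking where it meets the axes: it crosses the x-axis at the gridline x = 0; among the integer gridlines, it crosses the y-axis at y ∈ {-1, 0}.
3. Fitting integer coefficients to these (and the overall shape) gives p.

x^2 - 2*x*y + 2*y^2 + 2*y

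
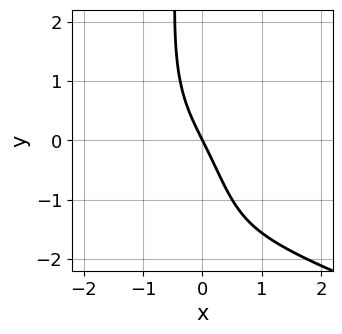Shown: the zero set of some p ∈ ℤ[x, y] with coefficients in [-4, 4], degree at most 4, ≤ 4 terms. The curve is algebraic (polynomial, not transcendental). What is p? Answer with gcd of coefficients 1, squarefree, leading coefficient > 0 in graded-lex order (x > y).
x^2*y^2 - 2*x^3 - 2*x - y

The degree is 4 — no degree-3 curve has this shape.
Reading off the gridlines: one y-axis crossing is at y = 0; it meets the x-axis at x = 0 (among the integer gridlines).
Matching integer coefficients to the picture gives p.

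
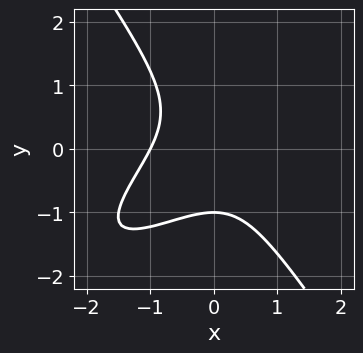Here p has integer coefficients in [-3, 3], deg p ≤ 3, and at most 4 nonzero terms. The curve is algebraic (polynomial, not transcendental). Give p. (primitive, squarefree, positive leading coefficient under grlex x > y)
2*x^3 - 3*x^2*y + 2*y^3 + 2

First, deg p = 3. A generic line meets the curve in up to 3 points.
Then, observable constraints: it meets the y-axis at y = -1 (among the integer gridlines); it crosses the x-axis at the gridline x = -1.
Finally, together with the visible shape, these determine p as stated.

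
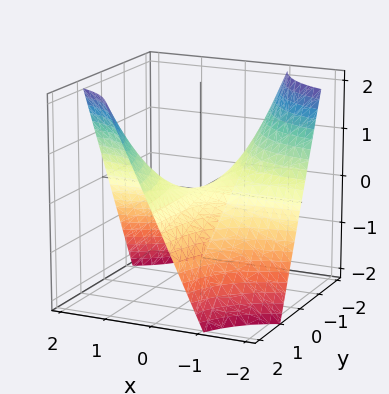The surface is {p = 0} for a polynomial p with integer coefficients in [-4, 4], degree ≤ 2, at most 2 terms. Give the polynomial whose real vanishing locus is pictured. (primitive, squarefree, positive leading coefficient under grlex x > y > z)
x*y - z

deg p = 2. A saddle surface; a quadric.
Against the integer gridlines: every point of the y-axis in the box is on the surface; the visible x-axis segment lies entirely on the surface; one z-axis crossing is at z = 0.
The integer polynomial consistent with all of this is the stated p.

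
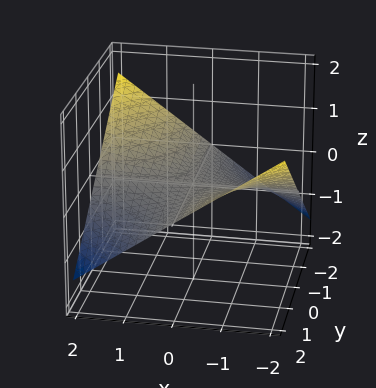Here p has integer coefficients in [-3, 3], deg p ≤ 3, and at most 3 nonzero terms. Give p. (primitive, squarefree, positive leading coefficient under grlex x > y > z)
(a) Degree: a hyperbolic paraboloid; a quadric, so deg p = 2.
(b) Observable constraints: one z-axis crossing is at z = 0; every point of the y-axis in the box is on the surface; every point of the x-axis in the box is on the surface.
(c) Matching integer coefficients to the picture gives p.

x*y + 3*z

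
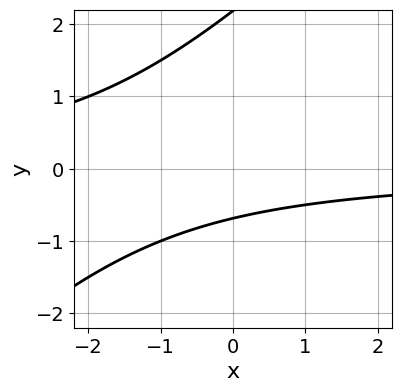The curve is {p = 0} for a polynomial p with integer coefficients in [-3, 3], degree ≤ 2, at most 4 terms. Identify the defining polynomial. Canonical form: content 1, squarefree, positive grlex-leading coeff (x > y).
2*x*y - 2*y^2 + 3*y + 3

(a) Degree: no degree-1 curve has this shape, so deg p = 2.
(b) From the axis intercepts and sections: the curve avoids every integer x-axis point in the box.
(c) Fitting integer coefficients to these (and the overall shape) gives p.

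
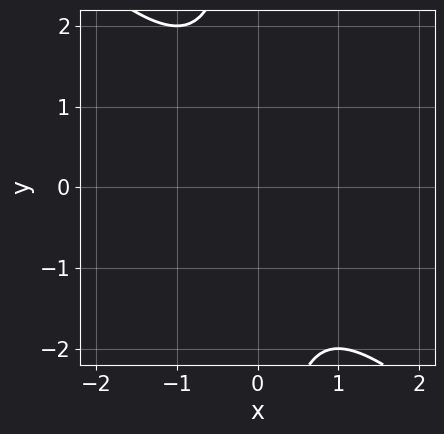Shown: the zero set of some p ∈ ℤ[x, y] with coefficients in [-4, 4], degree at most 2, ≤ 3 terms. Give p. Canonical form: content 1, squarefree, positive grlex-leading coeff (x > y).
1. The degree is 2 — a generic line meets the curve in up to 2 points.
2. From the axis intercepts and sections: it misses every integer gridline on the y-axis; it misses every integer gridline on the x-axis.
3. Assembling these constraints gives the stated polynomial.

x^2 + x*y + 1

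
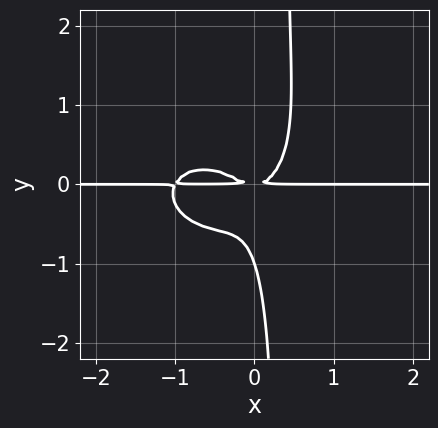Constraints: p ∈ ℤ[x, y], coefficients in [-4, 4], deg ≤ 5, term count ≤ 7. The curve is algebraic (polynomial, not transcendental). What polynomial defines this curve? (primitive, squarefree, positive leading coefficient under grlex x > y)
2*x^3*y + 3*x*y^3 + 2*x^2*y - y^3 - y^2

(a) deg p = 4. The shape is more complex than any degree-3 curve.
(b) From the axis intercepts and sections: it crosses the y-axis at the gridline y = -1; every point of the x-axis in the box is on the curve.
(c) Assembling these constraints gives the stated polynomial.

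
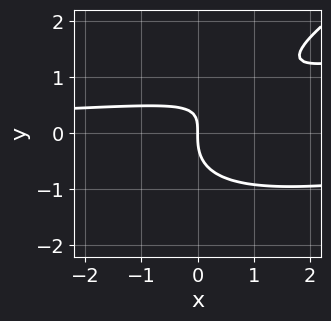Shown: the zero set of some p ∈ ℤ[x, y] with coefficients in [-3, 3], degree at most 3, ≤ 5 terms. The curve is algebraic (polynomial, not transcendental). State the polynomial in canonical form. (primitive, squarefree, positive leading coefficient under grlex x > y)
x^2*y - 3*x*y^2 + 3*y^3 - 3*x*y + 3*x

(a) The degree is 3 — the shape is more complex than any degree-2 curve.
(b) Observable constraints: it crosses the x-axis at the gridline x = 0; one y-axis crossing is at y = 0.
(c) Putting this together gives p.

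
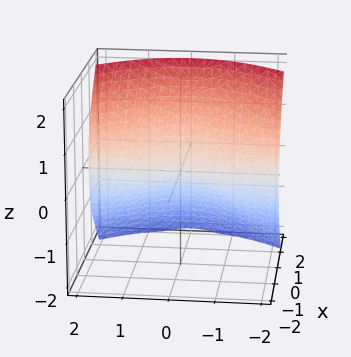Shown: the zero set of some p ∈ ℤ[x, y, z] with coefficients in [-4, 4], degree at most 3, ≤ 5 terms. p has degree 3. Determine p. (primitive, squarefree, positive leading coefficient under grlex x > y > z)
First, deg p = 3.
Then, reading off the gridlines: one z-axis crossing is at z = 0; it meets the x-axis at x = 0 (among the integer gridlines); the visible y-axis segment lies entirely on the surface.
Finally, matching integer coefficients to the picture gives p.

2*x^3 + 2*x*y^2 - x*z^2 - 2*z^2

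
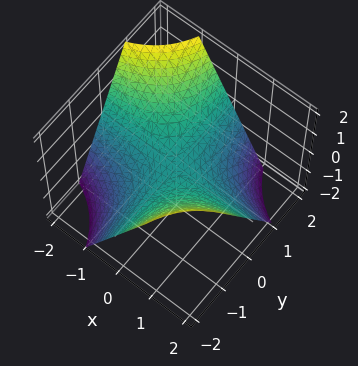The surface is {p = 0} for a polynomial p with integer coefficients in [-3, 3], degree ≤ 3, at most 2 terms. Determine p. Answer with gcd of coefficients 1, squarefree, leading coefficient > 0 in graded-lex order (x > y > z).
x*y + z

(a) deg p = 2.
(b) From the axis intercepts and sections: it crosses the z-axis at the gridline z = 0; the visible y-axis segment lies entirely on the surface; every point of the x-axis in the box is on the surface.
(c) Fitting integer coefficients to these (and the overall shape) gives p.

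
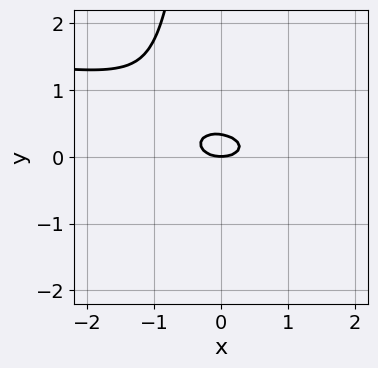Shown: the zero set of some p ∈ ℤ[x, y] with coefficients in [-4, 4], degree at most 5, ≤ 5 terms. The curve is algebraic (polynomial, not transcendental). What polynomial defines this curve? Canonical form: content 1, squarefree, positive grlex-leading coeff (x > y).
x*y^3 + x*y^2 + x^2 + 3*y^2 - y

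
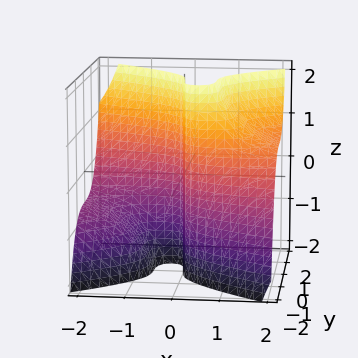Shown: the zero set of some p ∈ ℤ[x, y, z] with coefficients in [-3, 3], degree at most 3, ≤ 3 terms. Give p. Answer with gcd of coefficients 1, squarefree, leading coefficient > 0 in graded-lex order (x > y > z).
2*x^2*z - 2*y^3 - 3*x

First, the degree is 3 — the shape is more complex than any degree-2 surface.
Next, from the visible intercepts: one y-axis crossing is at y = 0; one x-axis crossing is at x = 0; the visible z-axis segment lies entirely on the surface.
Finally, matching integer coefficients to the picture gives p.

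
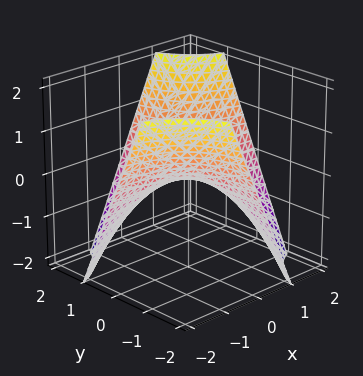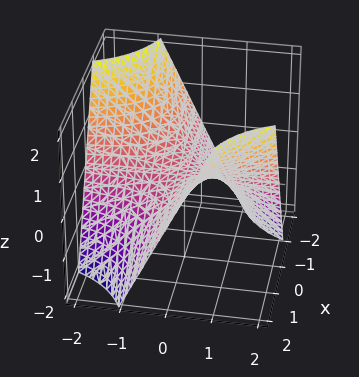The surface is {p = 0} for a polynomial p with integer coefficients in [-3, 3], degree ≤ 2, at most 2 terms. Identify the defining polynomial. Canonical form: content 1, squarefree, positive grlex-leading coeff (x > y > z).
(a) Degree: a hyperbolic paraboloid; a quadric, so deg p = 2.
(b) Reading off the gridlines: the visible y-axis segment lies entirely on the surface; one z-axis crossing is at z = 0; the visible x-axis segment lies entirely on the surface.
(c) Assembling these constraints gives the stated polynomial.

x*y - z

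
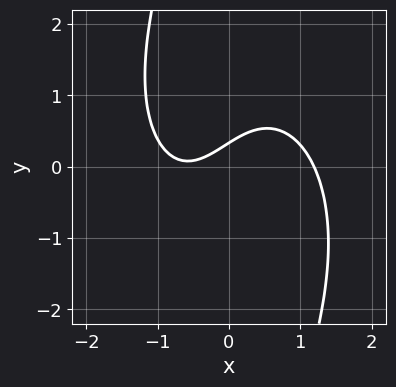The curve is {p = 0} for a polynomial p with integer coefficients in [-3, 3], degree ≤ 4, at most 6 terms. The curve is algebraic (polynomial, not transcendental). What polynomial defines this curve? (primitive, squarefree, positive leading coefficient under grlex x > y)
2*x^3 + x*y^2 - 2*x + 3*y - 1

1. Degree: no degree-2 curve has this shape, so deg p = 3.
2. Solving for integer coefficients yields p as stated.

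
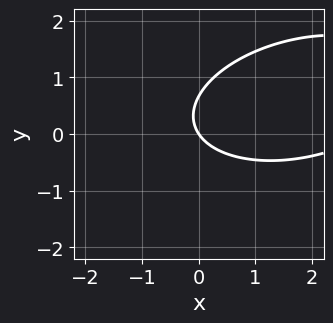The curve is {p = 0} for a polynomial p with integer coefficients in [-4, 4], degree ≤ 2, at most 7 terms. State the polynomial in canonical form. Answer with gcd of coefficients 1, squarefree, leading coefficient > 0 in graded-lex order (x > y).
x^2 - x*y + 3*y^2 - 3*x - 2*y

First, deg p = 2. No degree-1 curve has this shape.
Next, checking where it meets the axes: it crosses the x-axis at the gridline x = 0; it crosses the y-axis at the gridline y = 0.
Finally, assembling these constraints gives the stated polynomial.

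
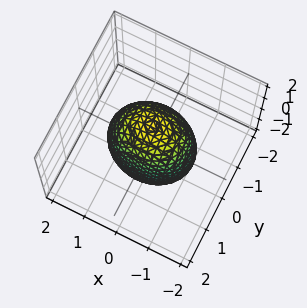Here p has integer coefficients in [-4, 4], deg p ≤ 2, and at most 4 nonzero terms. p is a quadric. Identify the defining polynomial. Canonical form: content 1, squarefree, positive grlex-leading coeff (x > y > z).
2*x^2 + 3*y^2 + z^2 - 3

deg p = 2. A closed, bounded, convex surface; a quadric.
Symmetries: it's symmetric under y → −y, forcing even powers of y; it's symmetric under x → −x, forcing even powers of x; it's symmetric under z → −z, forcing even powers of z.
Against the integer gridlines: among the integer gridlines, it crosses the y-axis at y ∈ {-1, 1}.
Matching integer coefficients to the picture gives p.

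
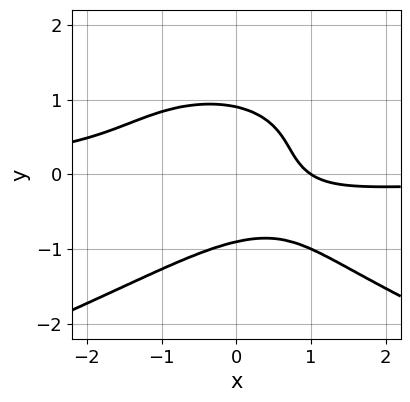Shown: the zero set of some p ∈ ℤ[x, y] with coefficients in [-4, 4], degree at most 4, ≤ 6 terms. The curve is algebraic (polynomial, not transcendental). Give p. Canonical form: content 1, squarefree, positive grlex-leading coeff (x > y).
3*y^4 + 3*x^2*y + 2*x - 2

1. deg p = 4.
2. Checking where it meets the axes: it meets the x-axis at x = 1 (among the integer gridlines).
3. These observations pin down the coefficients.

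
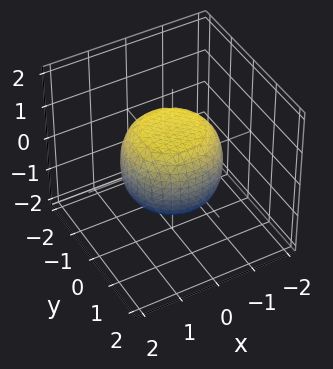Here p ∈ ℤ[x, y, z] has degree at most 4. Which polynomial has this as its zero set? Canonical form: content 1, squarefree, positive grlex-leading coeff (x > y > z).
2*x^4 + 4*x^2*y^2 + 2*y^4 - x^2 - y^2 + 3*z^2 - 3

(a) The degree is 4 — a generic line meets the surface in up to 4 points.
(b) Symmetries: the surface is invariant under rotation about z: p = q(x² + y², z).
(c) Reading off the gridlines: a circular section at z = 0 has radius between 1 and 2; the z-axis gridline crossings are at z ∈ {-1, 1}.
(d) Matching integer coefficients to the picture gives p.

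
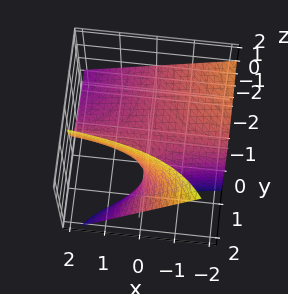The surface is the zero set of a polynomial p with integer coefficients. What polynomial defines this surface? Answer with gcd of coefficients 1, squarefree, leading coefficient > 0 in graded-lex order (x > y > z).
The degree is 2 — the shape is more complex than any degree-1 surface.
Against the integer gridlines: the visible x-axis segment lies entirely on the surface; the visible y-axis segment lies entirely on the surface; it crosses the z-axis at the gridline z = 0.
The integer polynomial consistent with all of this is the stated p.

2*x*y + 3*y*z - 3*z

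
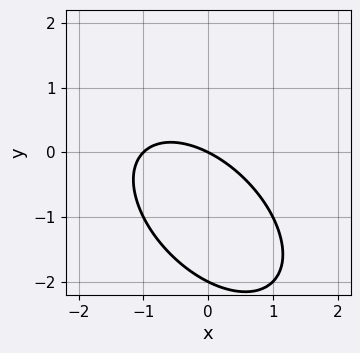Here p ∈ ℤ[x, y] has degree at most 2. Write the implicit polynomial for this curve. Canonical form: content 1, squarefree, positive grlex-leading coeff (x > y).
x^2 + x*y + y^2 + x + 2*y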